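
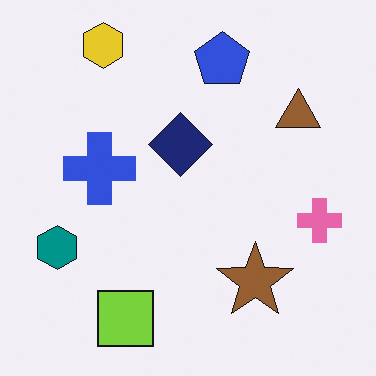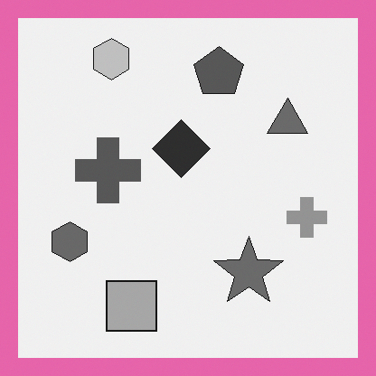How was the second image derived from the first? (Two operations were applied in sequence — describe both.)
Converted to grayscale, then framed with a pink border.

All color is removed — every shape is now a shade of grey. A solid pink frame runs around the edge of the second image, with the content slightly shrunk inside it.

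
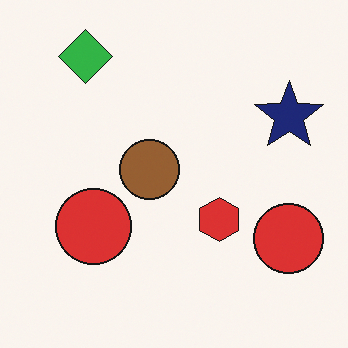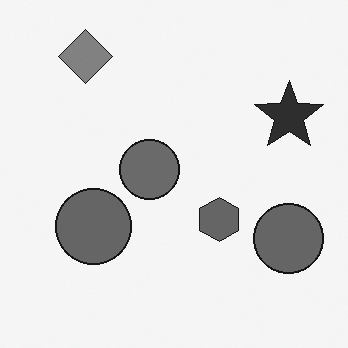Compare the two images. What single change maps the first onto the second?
The transformation is: converted to grayscale.

All color is removed — every shape is now a shade of grey.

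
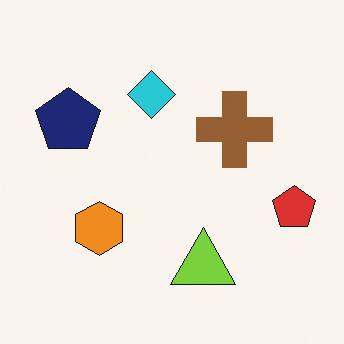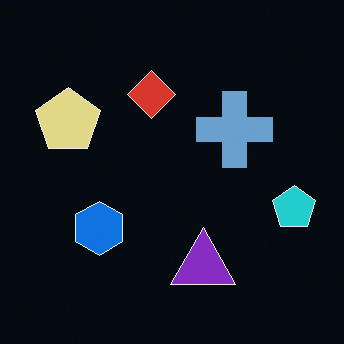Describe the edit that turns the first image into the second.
The image was color-inverted (negative).

The light background has become dark and every shape's color is its complement — a photographic negative.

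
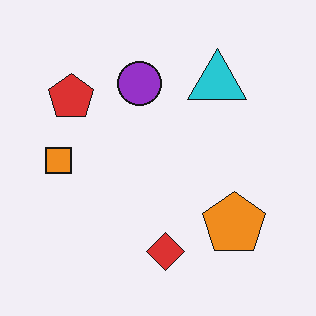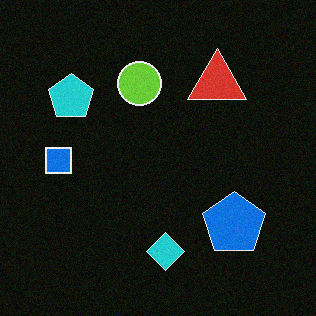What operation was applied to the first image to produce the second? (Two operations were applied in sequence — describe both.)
It was color-inverted (negative), then degraded with light additive noise.

The light background has become dark and every shape's color is its complement — a photographic negative. Random speckle covers the whole image, including the flat background.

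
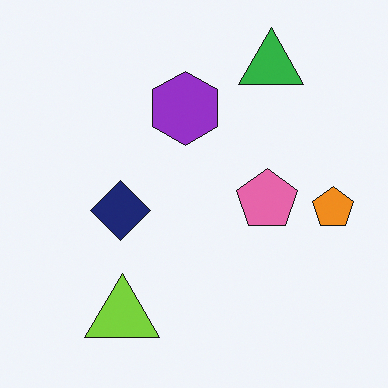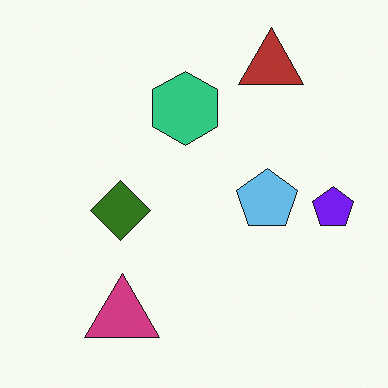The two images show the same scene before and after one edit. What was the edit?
The transformation is: hue-shifted by a large amount.

Every shape's color has rotated by the same amount around the hue wheel — a uniform hue shift.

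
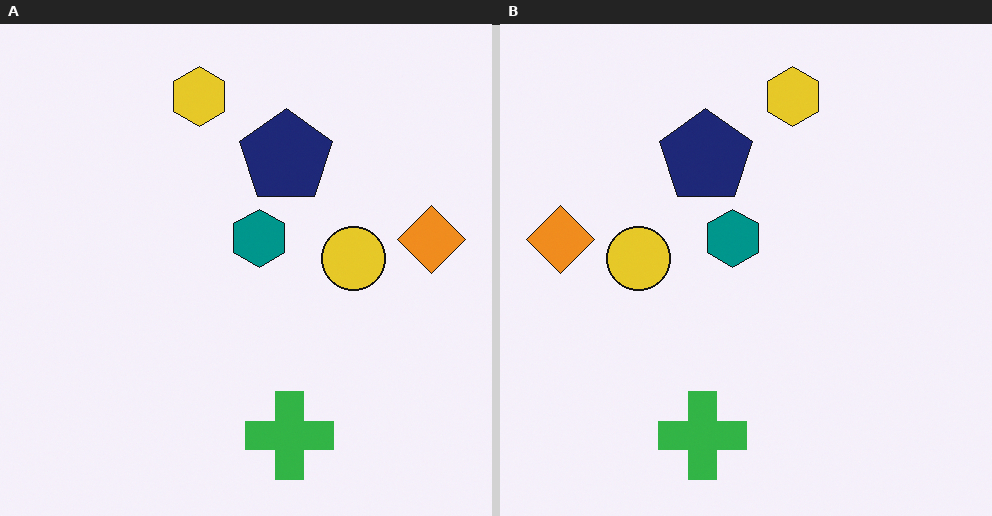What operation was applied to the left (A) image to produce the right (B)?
This is the original image flipped horizontally (left ↔ right).

The orange diamond is in the right of the left (A) image and the left of the right (B) — shapes on opposite sides of the vertical midline have swapped in a mirror flip.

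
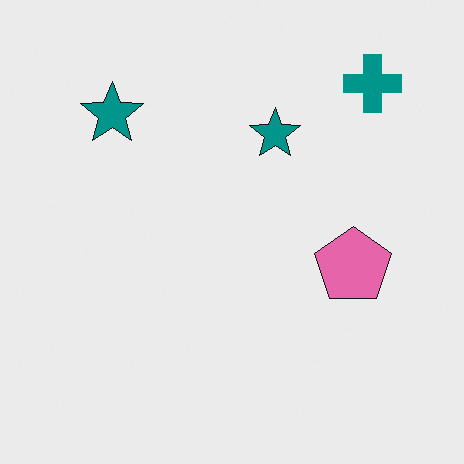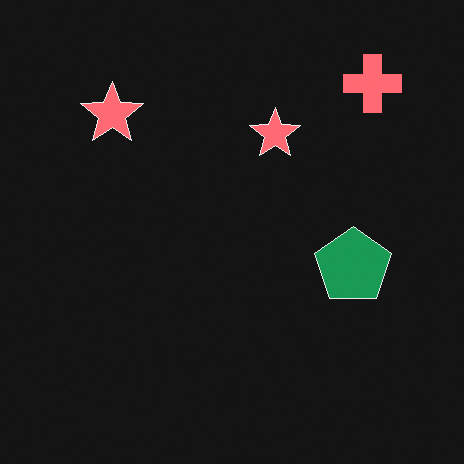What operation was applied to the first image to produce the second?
It was color-inverted (negative).

The light background has become dark and every shape's color is its complement — a photographic negative.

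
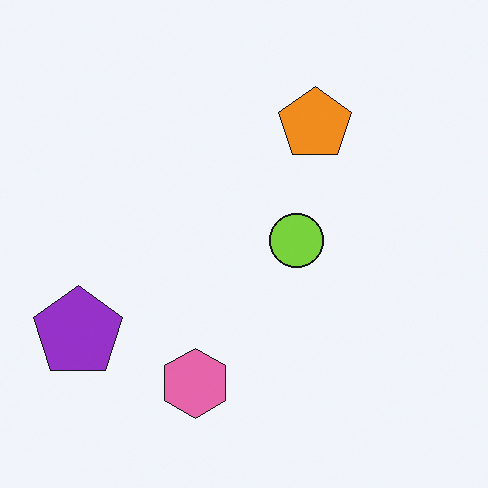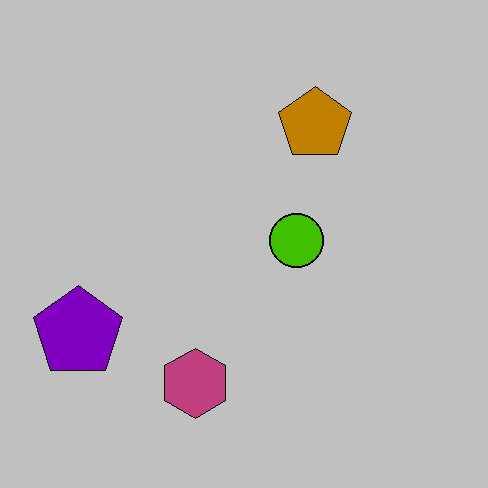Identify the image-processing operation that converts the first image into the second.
It was aggressively posterized.

Each flat color has snapped to a coarser quantized level — most visibly, the near-white background has dropped to a flat grey.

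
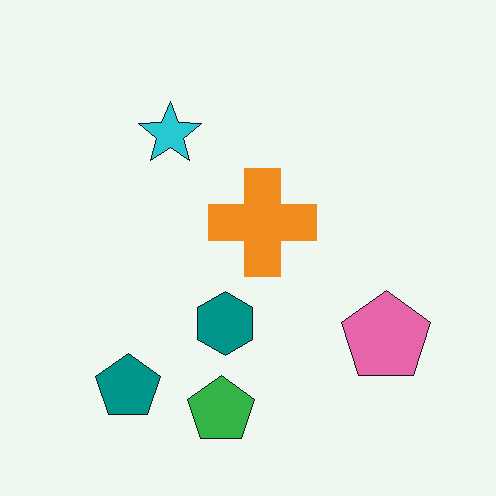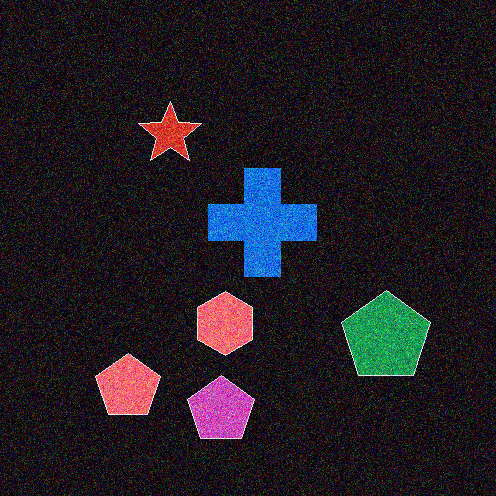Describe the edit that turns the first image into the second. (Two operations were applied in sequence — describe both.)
This is the original image degraded with a thick layer of grain, then color-inverted (negative).

Random speckle covers the whole image, including the flat background. The light background has become dark and every shape's color is its complement — a photographic negative.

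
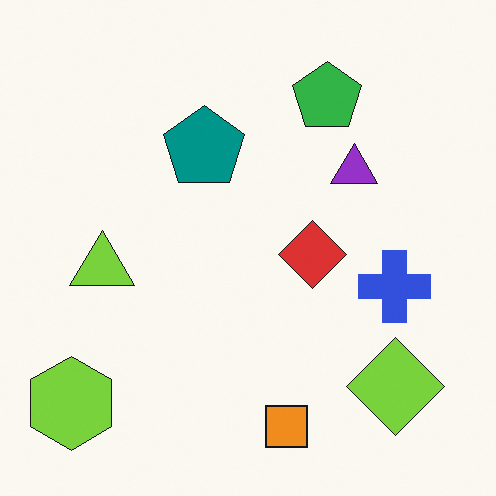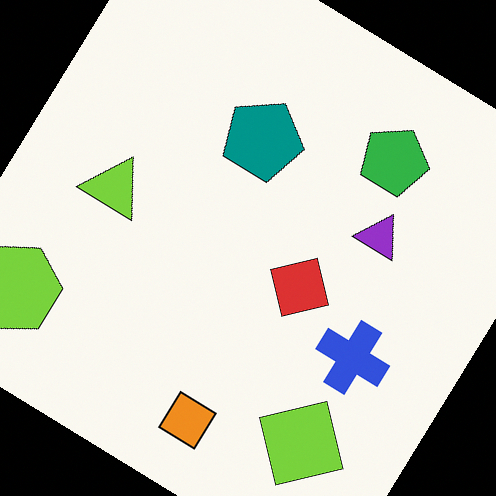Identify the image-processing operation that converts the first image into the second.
It was rotated clockwise by a large amount — several tens of degrees.

Every shape is tilted by the same angle and the image corners show triangular fill wedges — a whole-image rotation by a non-right angle.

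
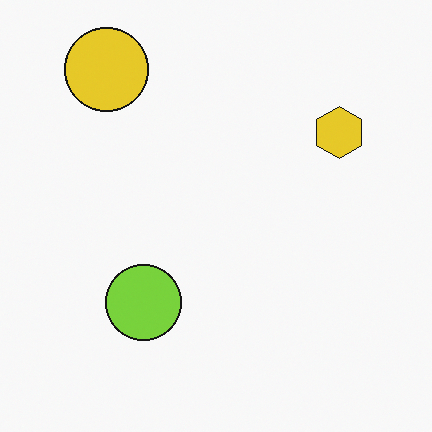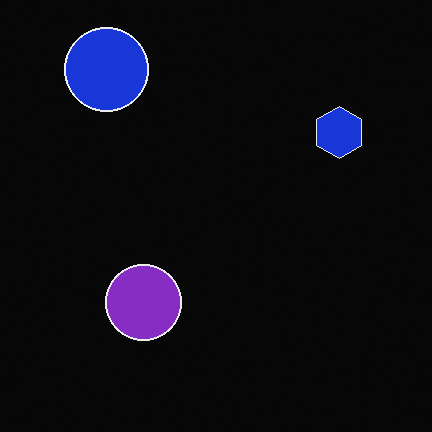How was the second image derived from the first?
The second image is the first color-inverted (negative).

The light background has become dark and every shape's color is its complement — a photographic negative.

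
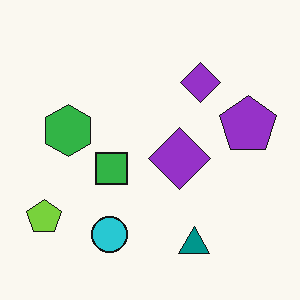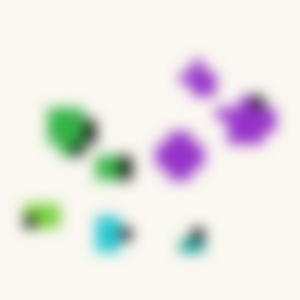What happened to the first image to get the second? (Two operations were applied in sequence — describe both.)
It was heavily pixelated into large blocks, then heavily blurred.

Shapes are reduced to large square blocks; fine edges and outlines are lost — a downscale-then-upscale (mosaic) effect. Shape edges and outlines are uniformly softened across the whole image.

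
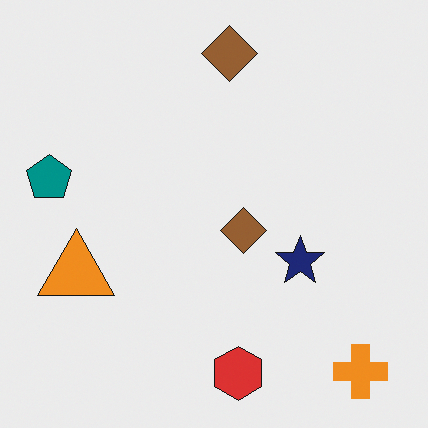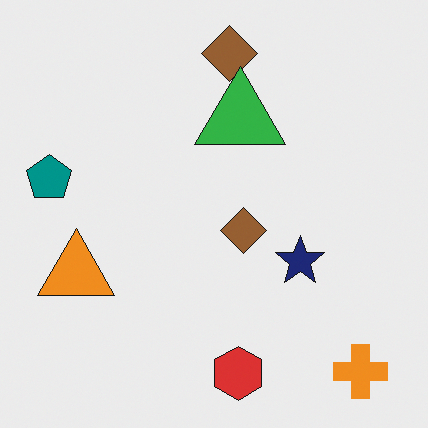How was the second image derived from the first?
The image was overlaid with an additional green triangle.

A green triangle appears in the second image that is absent from the first.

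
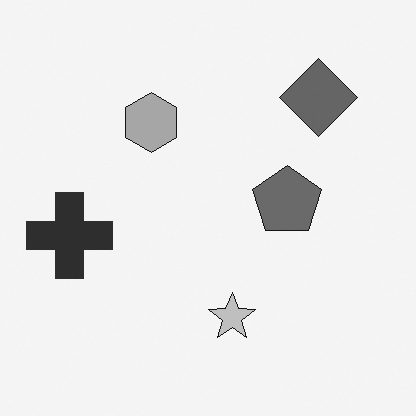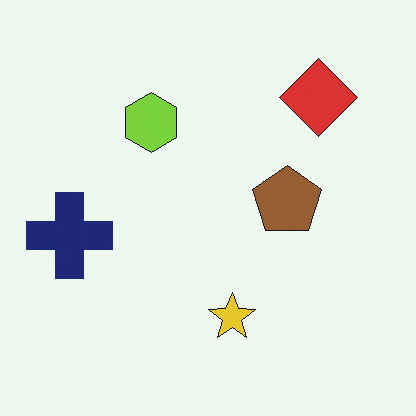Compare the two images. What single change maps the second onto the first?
Converted to grayscale.

All color is removed — every shape is now a shade of grey.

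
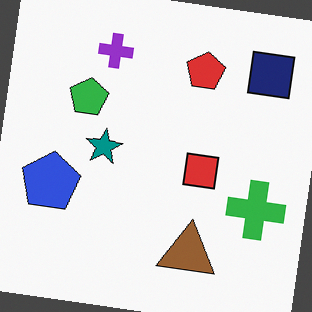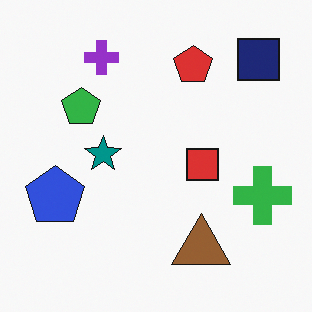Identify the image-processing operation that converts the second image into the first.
Rotated clockwise by a small amount.

Every shape is tilted by the same angle and the image corners show triangular fill wedges — a whole-image rotation by a non-right angle.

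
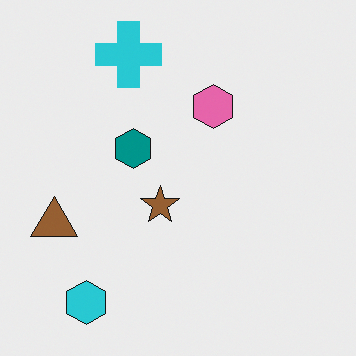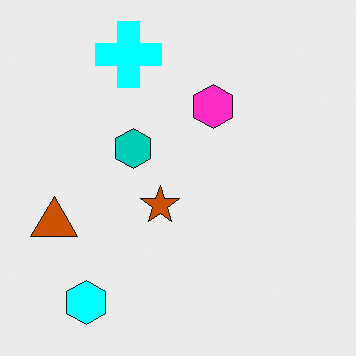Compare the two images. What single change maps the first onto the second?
The image was heavily oversaturated.

All colors are more vivid — a global saturation change.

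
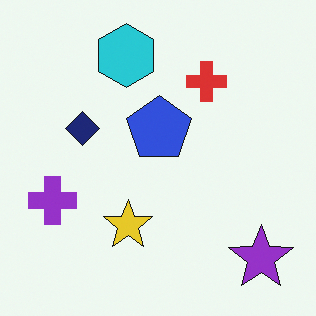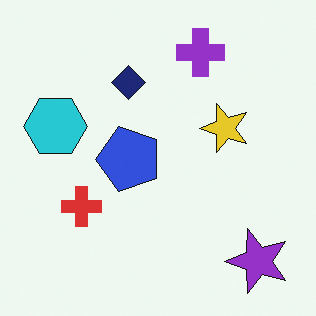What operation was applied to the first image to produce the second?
This is the original image transposed (reflected across the top-left ↔ bottom-right diagonal).

Shapes have swapped their row and column positions — what was in the top-right is now in the bottom-left — a diagonal reflection.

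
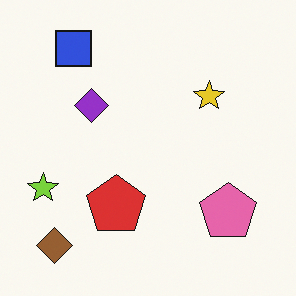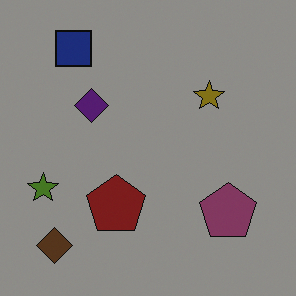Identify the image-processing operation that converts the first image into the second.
The transformation is: substantially darkened.

Every pixel — background and shapes alike — is uniformly darkened.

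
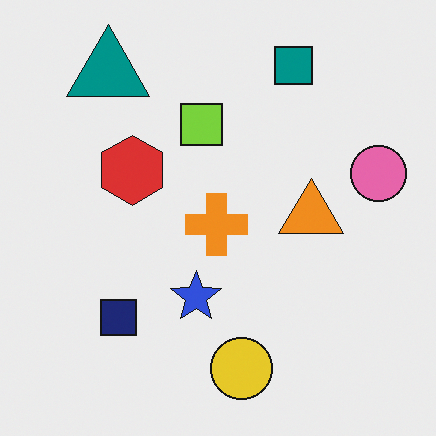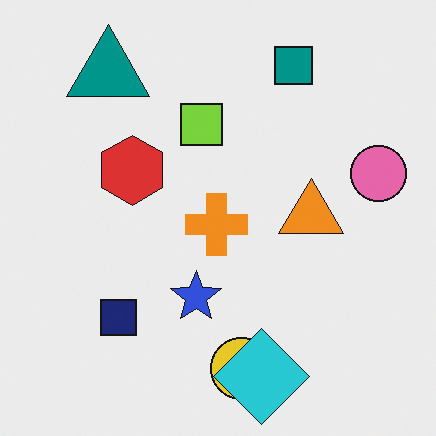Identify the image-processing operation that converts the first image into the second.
It was overlaid with an additional cyan diamond.

A cyan diamond appears in the second image that is absent from the first.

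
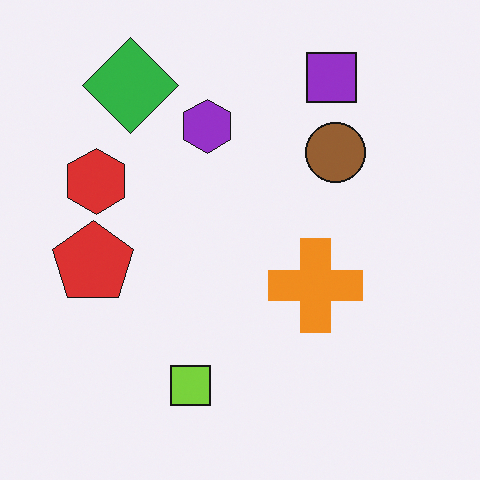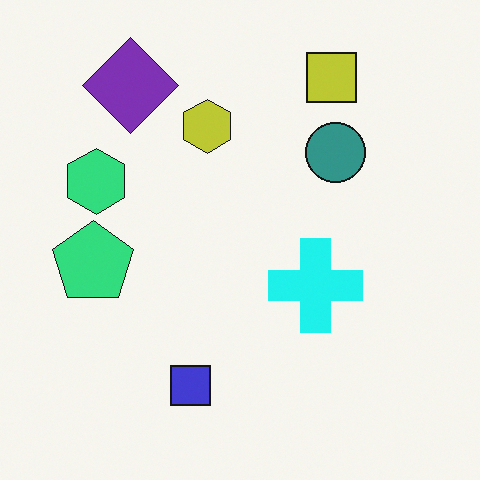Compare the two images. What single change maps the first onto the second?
The image was hue-shifted by a moderate amount.

Every shape's color has rotated by the same amount around the hue wheel — a uniform hue shift.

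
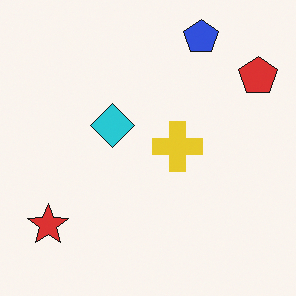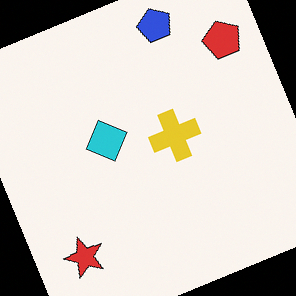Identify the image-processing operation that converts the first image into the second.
The image was rotated counter-clockwise by a moderate amount.

Every shape is tilted by the same angle and the image corners show triangular fill wedges — a whole-image rotation by a non-right angle.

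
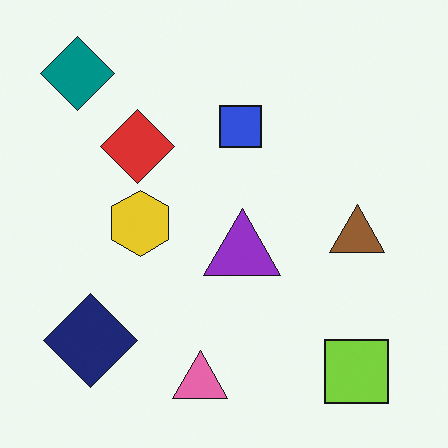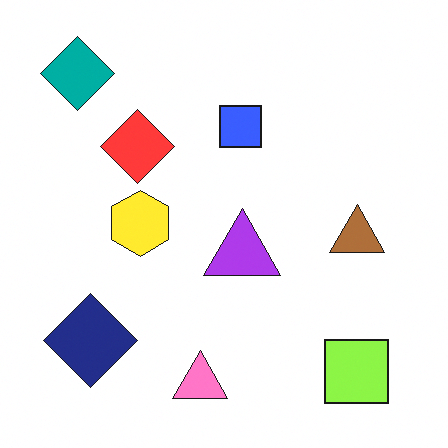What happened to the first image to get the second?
The transformation is: brightened a little.

Every pixel — background and shapes alike — is uniformly brightened.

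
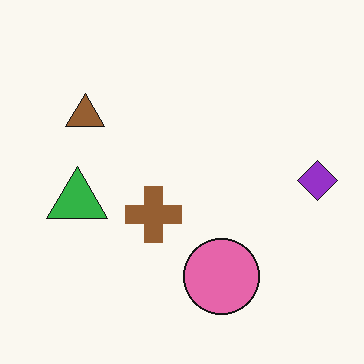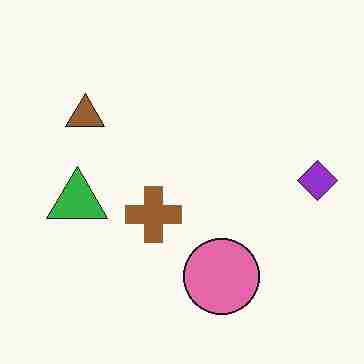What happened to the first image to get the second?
This is the original image heavily JPEG-compressed with obvious blocking artifacts.

Blocky 8×8 compression artifacts appear around shape edges and the flat background shows ringing — characteristic JPEG degradation.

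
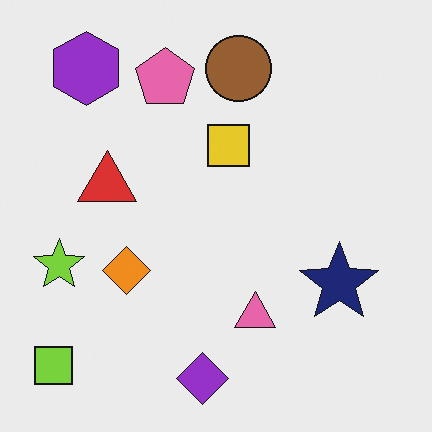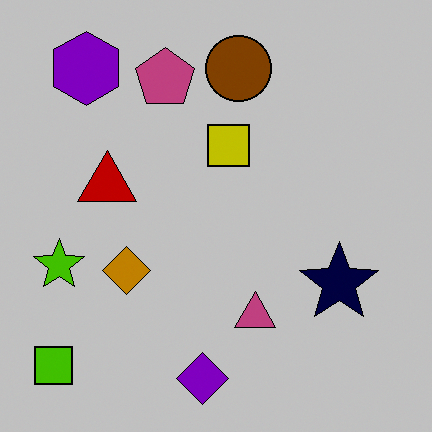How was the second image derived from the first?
The image was aggressively posterized.

Each flat color has snapped to a coarser quantized level — most visibly, the near-white background has dropped to a flat grey.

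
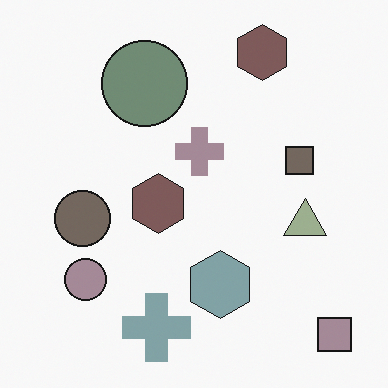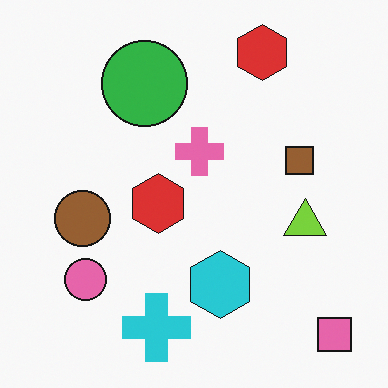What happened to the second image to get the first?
Made much more muted (saturation change).

All colors are more muted and greyish — a global saturation change.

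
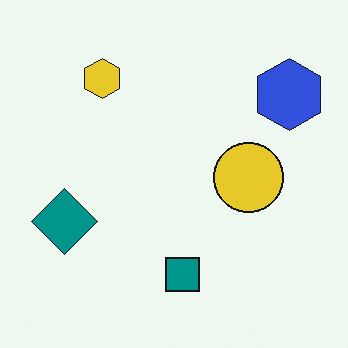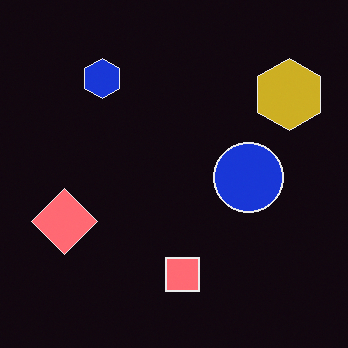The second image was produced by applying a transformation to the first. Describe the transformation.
The second image is the first color-inverted (negative).

The light background has become dark and every shape's color is its complement — a photographic negative.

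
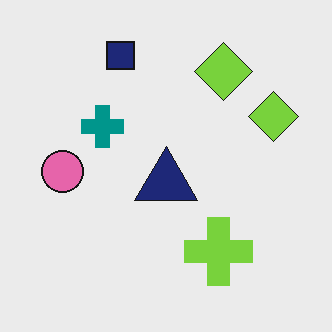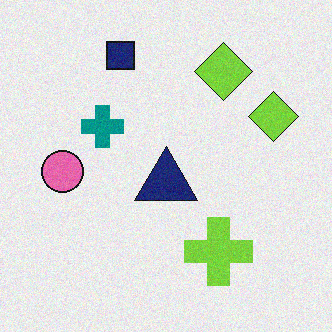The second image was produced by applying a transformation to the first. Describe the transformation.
This is the original image degraded with subtle gaussian noise.

Random speckle covers the whole image, including the flat background.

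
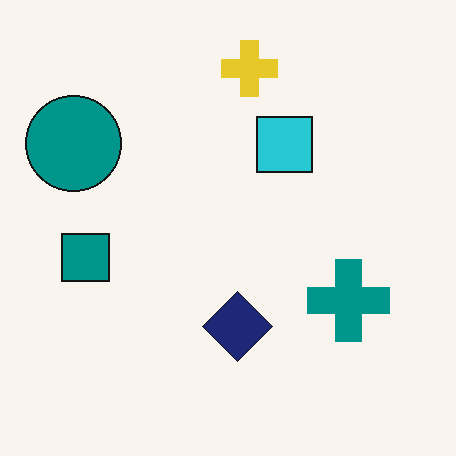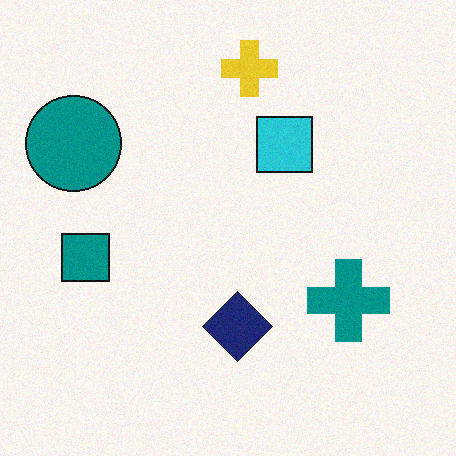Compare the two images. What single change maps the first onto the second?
The transformation is: degraded with a light layer of grain.

Random speckle covers the whole image, including the flat background.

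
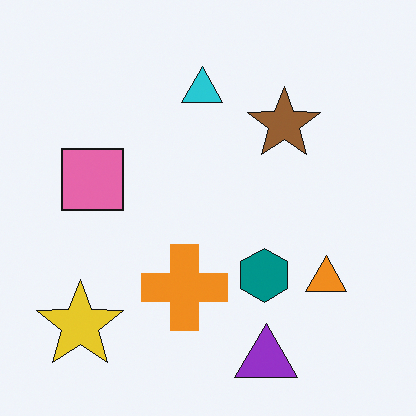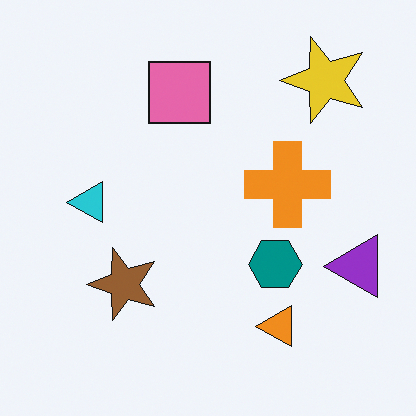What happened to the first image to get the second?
The second image is the first transposed (reflected across the top-left ↔ bottom-right diagonal).

Shapes have swapped their row and column positions — what was in the top-right is now in the bottom-left — a diagonal reflection.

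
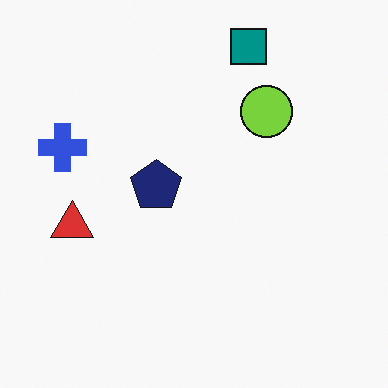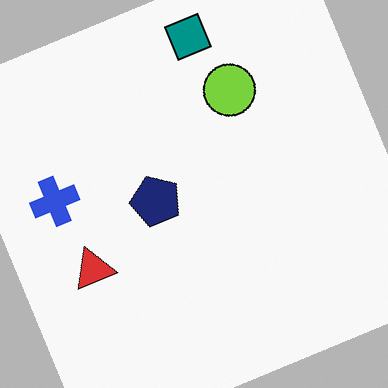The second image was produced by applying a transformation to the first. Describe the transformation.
Rotated counter-clockwise by a moderate amount.

Every shape is tilted by the same angle and the image corners show triangular fill wedges — a whole-image rotation by a non-right angle.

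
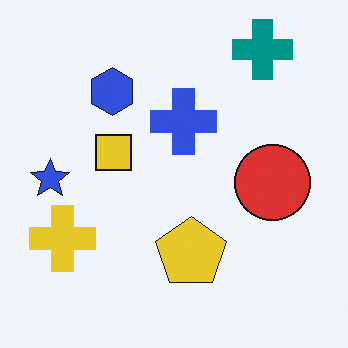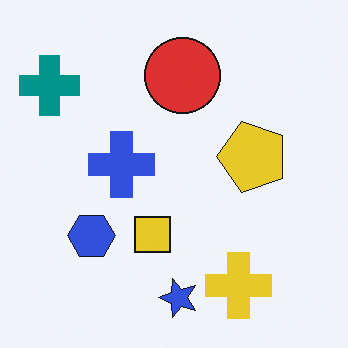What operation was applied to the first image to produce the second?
It was rotated 90° counter-clockwise.

The teal cross sits in the top-right of the first image and the top-left of the second — consistent with a whole-image 90° counter-clockwise rotation.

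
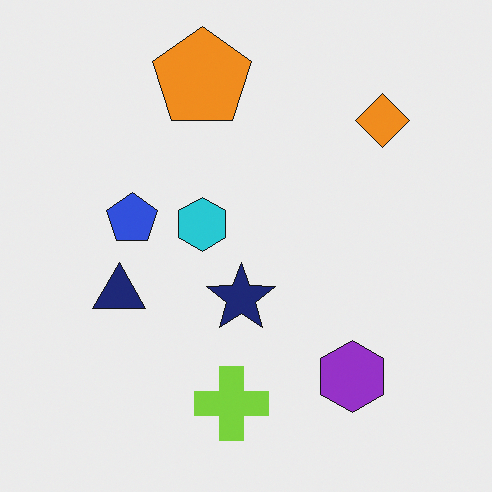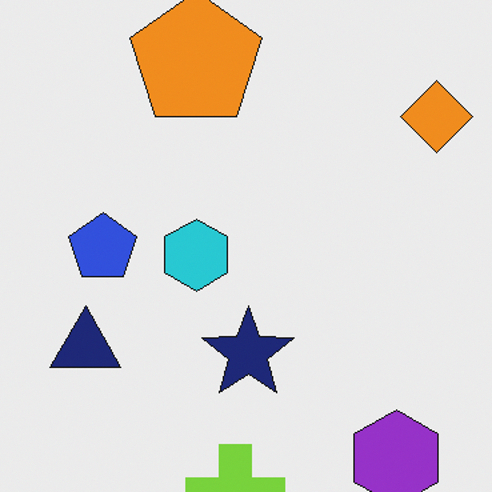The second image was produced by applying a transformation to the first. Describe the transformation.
This is the original image cropped slightly and scaled back up.

The visible shapes are larger and the field of view is narrower; shapes near the original edges may be partly or wholly outside the frame — a crop-and-rescale.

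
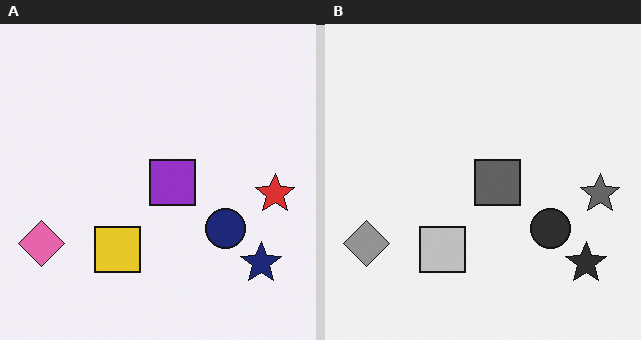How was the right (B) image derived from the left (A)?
The transformation is: converted to grayscale.

All color is removed — every shape is now a shade of grey.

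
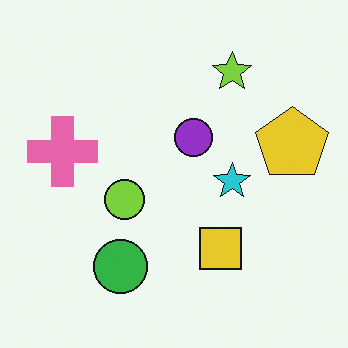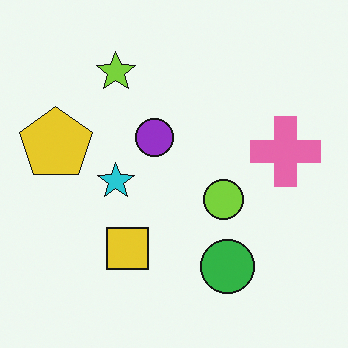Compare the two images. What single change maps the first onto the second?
The transformation is: flipped horizontally (left ↔ right).

The yellow pentagon is in the right of the first image and the left of the second — shapes on opposite sides of the vertical midline have swapped in a mirror flip.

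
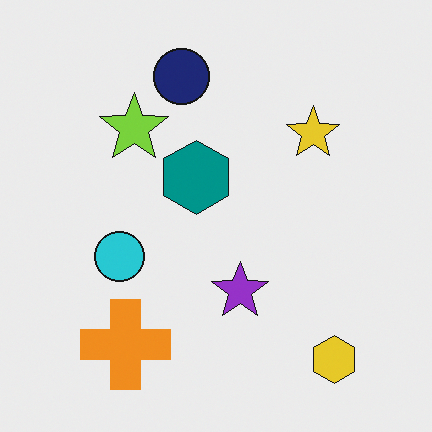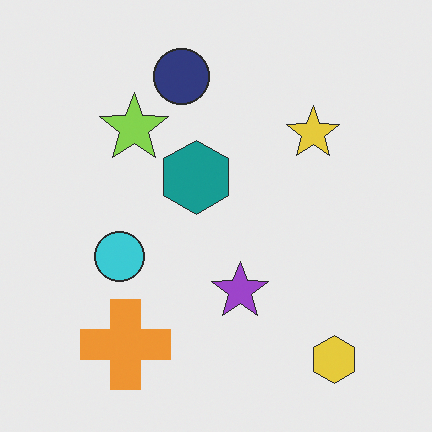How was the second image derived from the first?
Given slightly reduced contrast.

Tones are pushed toward mid-grey across the whole image — a global contrast change.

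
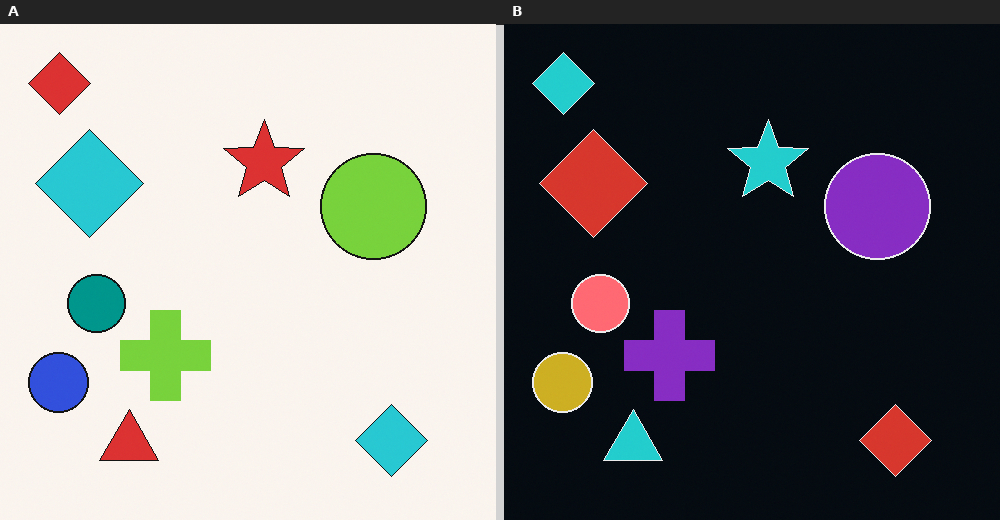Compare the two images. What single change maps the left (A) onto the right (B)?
The image was color-inverted (negative).

The light background has become dark and every shape's color is its complement — a photographic negative.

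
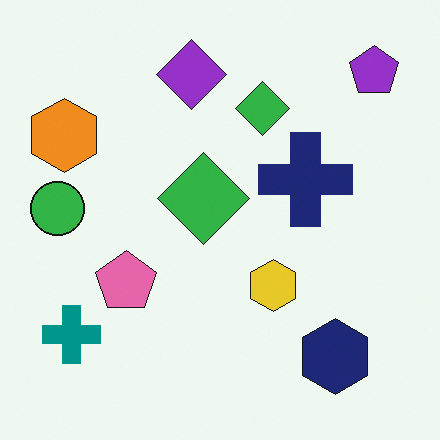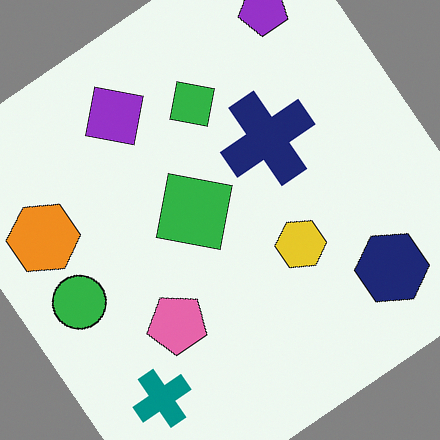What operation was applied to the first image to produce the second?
Rotated counter-clockwise by a large amount — several tens of degrees.

Every shape is tilted by the same angle and the image corners show triangular fill wedges — a whole-image rotation by a non-right angle.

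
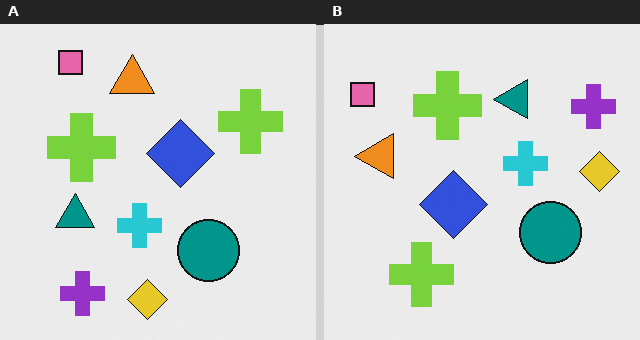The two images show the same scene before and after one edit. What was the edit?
The right (B) image is the left (A) transposed (reflected across the top-left ↔ bottom-right diagonal).

Shapes have swapped their row and column positions — what was in the top-right is now in the bottom-left — a diagonal reflection.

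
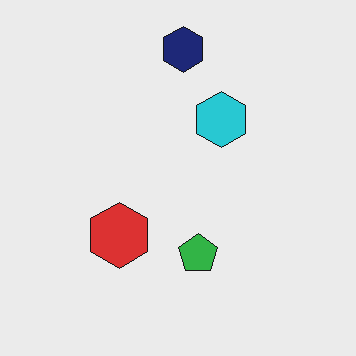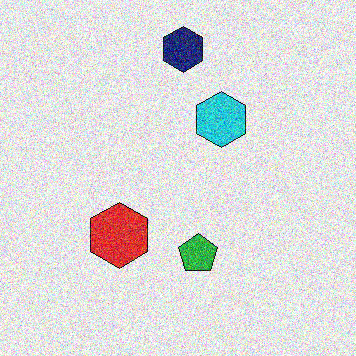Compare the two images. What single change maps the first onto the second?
It was degraded with heavy additive noise.

Random speckle covers the whole image, including the flat background.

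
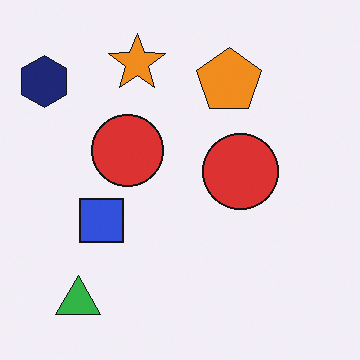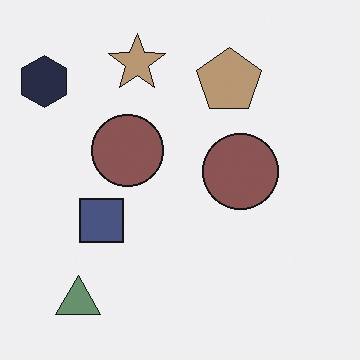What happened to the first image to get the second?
This is the original image heavily desaturated.

All colors are more muted and greyish — a global saturation change.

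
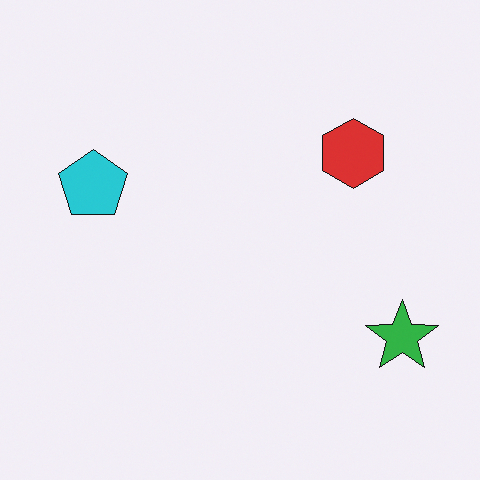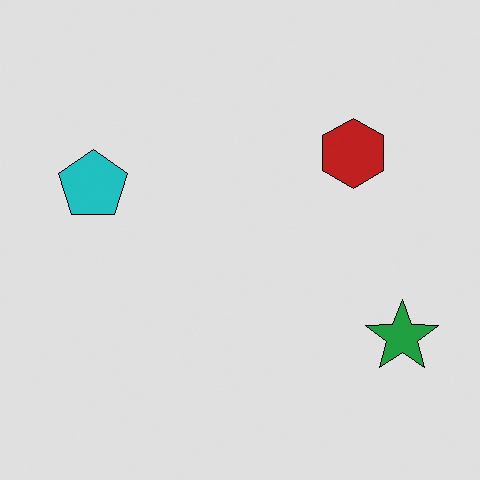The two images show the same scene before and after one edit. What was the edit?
The transformation is: moderately posterized.

Each flat color has snapped to a coarser quantized level — most visibly, the near-white background has dropped to a flat grey.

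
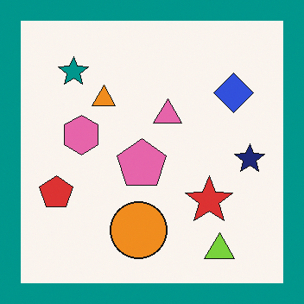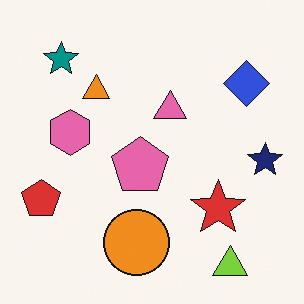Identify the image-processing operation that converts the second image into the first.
The transformation is: framed with a teal border.

A solid teal frame runs around the edge of the first image, with the content slightly shrunk inside it.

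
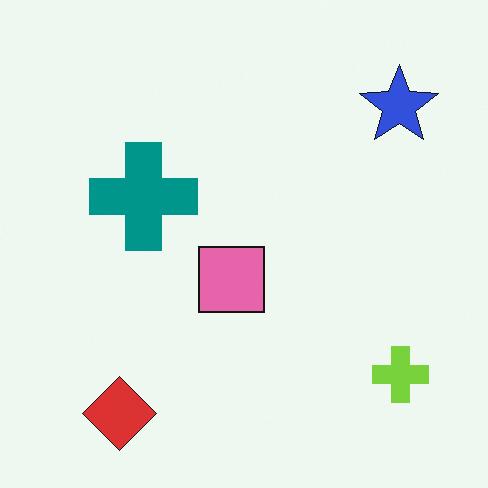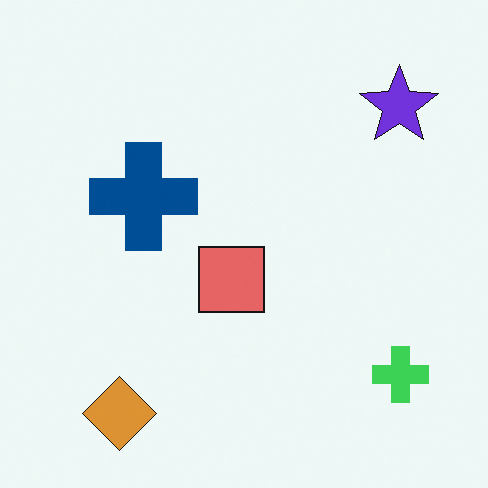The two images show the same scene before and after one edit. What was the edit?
The image was hue-shifted slightly.

Every shape's color has rotated by the same amount around the hue wheel — a uniform hue shift.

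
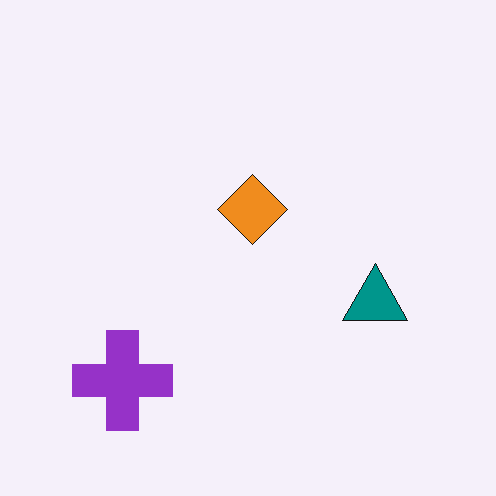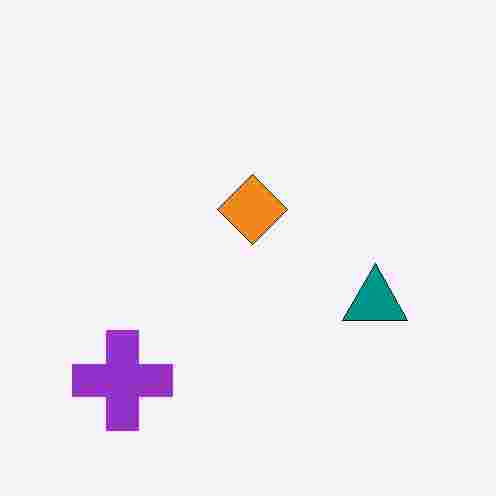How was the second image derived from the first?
The second image is the first heavily JPEG-compressed with obvious blocking artifacts.

Blocky 8×8 compression artifacts appear around shape edges and the flat background shows ringing — characteristic JPEG degradation.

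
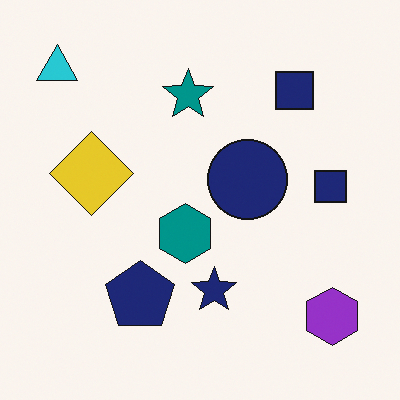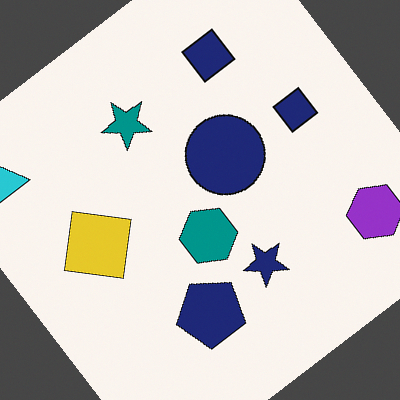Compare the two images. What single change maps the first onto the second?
This is the original image rotated counter-clockwise by a large amount — several tens of degrees.

Every shape is tilted by the same angle and the image corners show triangular fill wedges — a whole-image rotation by a non-right angle.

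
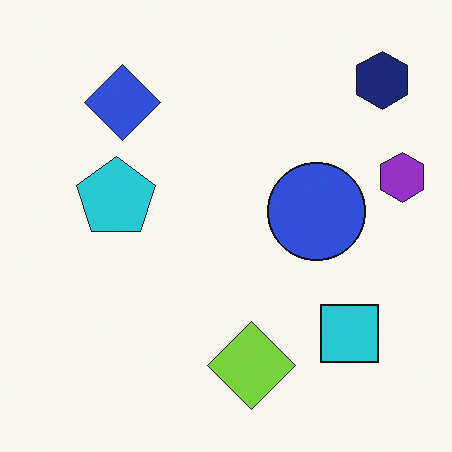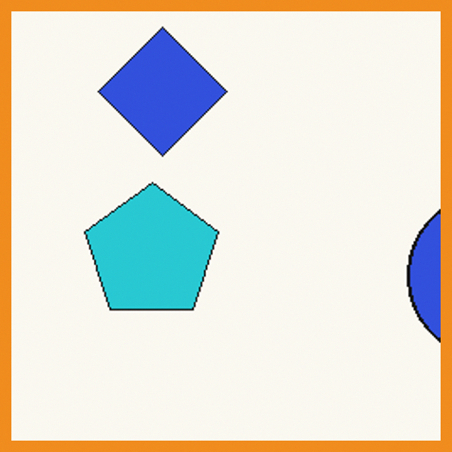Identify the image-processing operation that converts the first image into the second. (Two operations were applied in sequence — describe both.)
It was cropped tightly and scaled back up, then framed with a orange border.

The visible shapes are larger and the field of view is narrower; shapes near the original edges may be partly or wholly outside the frame — a crop-and-rescale. A solid orange frame runs around the edge of the second image, with the content slightly shrunk inside it.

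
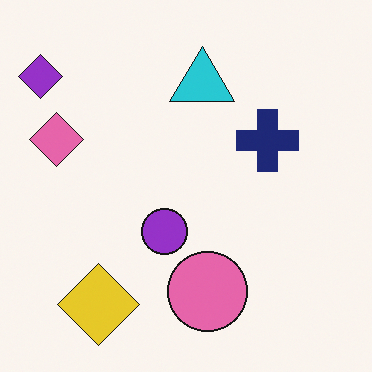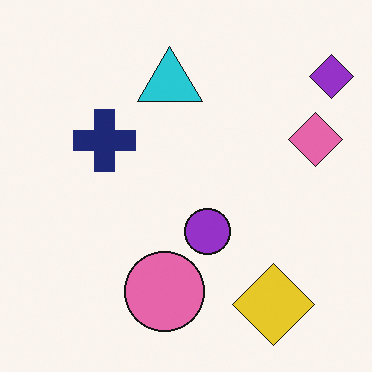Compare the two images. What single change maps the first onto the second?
The second image is the first flipped horizontally (left ↔ right).

The purple diamond is in the top-left of the first image and the top-right of the second — shapes on opposite sides of the vertical midline have swapped in a mirror flip.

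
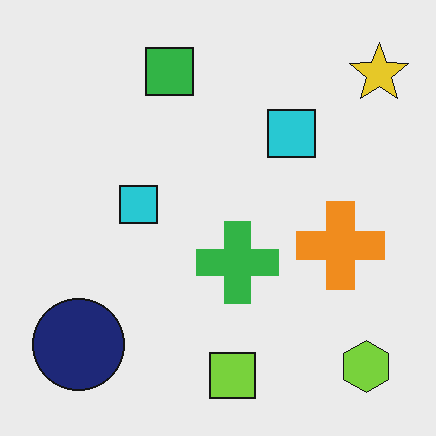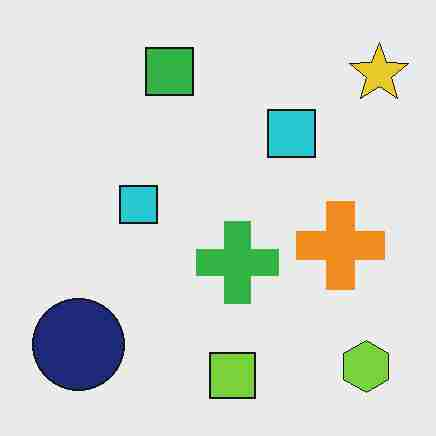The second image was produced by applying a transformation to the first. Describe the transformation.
The image was heavily JPEG-compressed with obvious blocking artifacts.

Blocky 8×8 compression artifacts appear around shape edges and the flat background shows ringing — characteristic JPEG degradation.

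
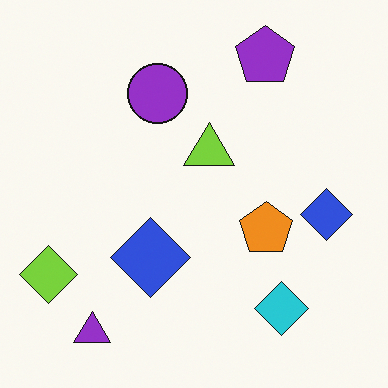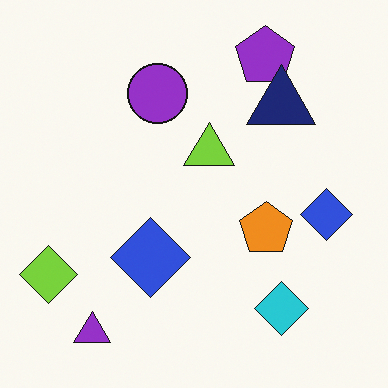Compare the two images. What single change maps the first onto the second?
This is the original image overlaid with an additional navy triangle.

A navy triangle appears in the second image that is absent from the first.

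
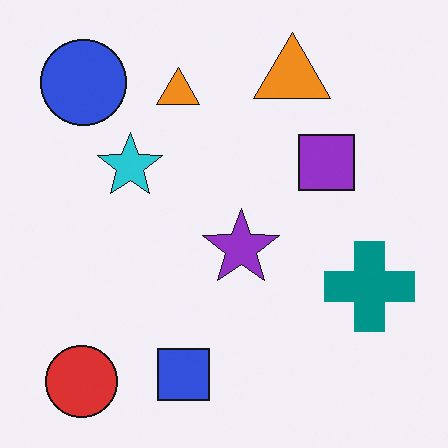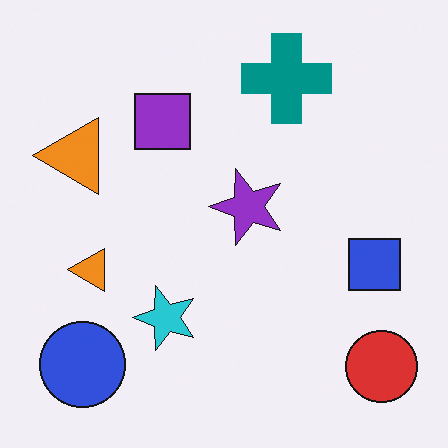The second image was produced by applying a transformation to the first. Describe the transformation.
The transformation is: rotated 90° counter-clockwise.

The red circle sits in the bottom-left of the first image and the bottom-right of the second — consistent with a whole-image 90° counter-clockwise rotation.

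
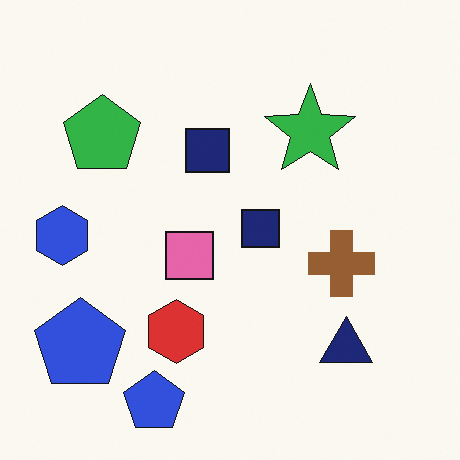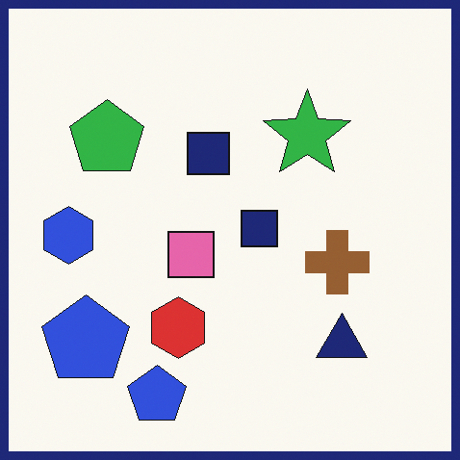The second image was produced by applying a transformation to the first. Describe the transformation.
Framed with a navy border.

A solid navy frame runs around the edge of the second image, with the content slightly shrunk inside it.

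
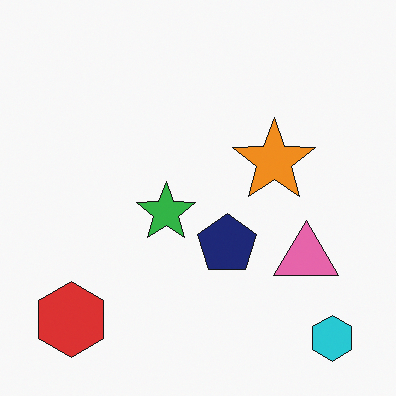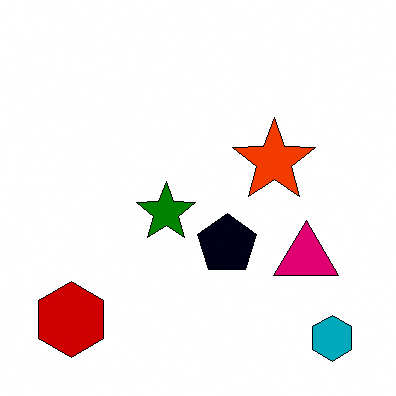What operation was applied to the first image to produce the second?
The image was boosted in contrast.

Tones are pushed away from mid-grey across the whole image — a global contrast change.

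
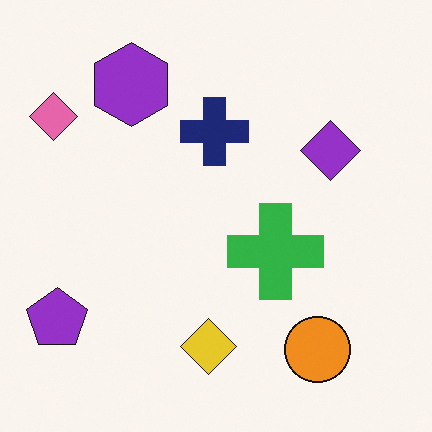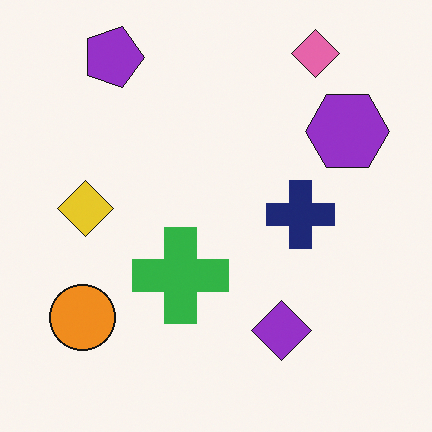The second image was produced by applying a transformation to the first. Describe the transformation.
The transformation is: rotated 90° clockwise.

The pink diamond sits in the top-left of the first image and the top-right of the second — consistent with a whole-image 90° clockwise rotation.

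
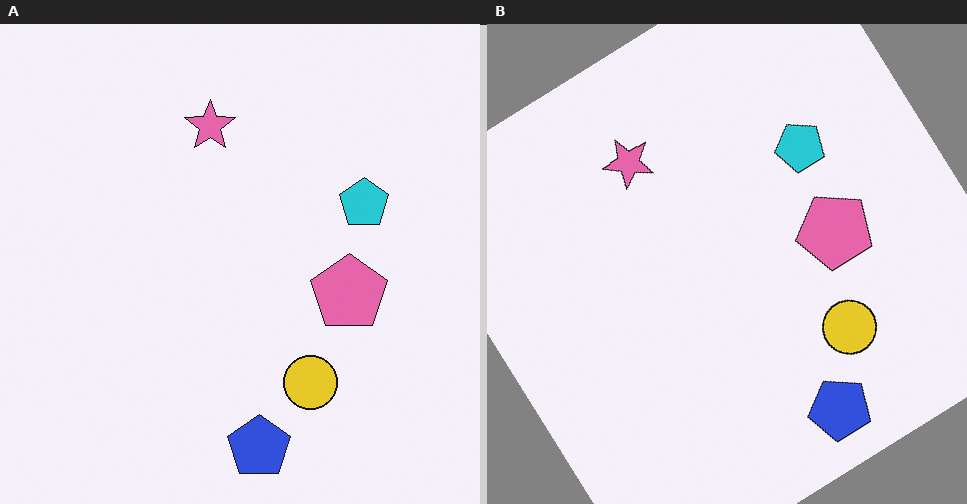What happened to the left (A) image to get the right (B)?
Rotated counter-clockwise by a large amount — several tens of degrees.

Every shape is tilted by the same angle and the image corners show triangular fill wedges — a whole-image rotation by a non-right angle.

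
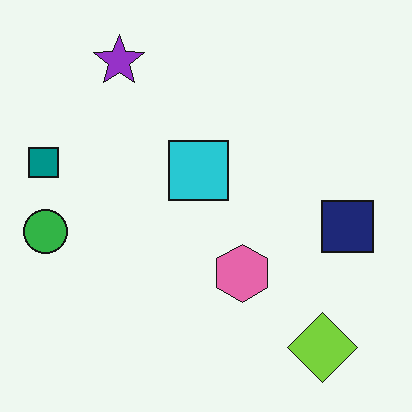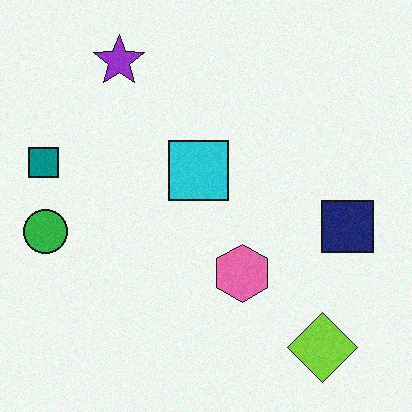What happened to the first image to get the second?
The image was degraded with subtle gaussian noise.

Random speckle covers the whole image, including the flat background.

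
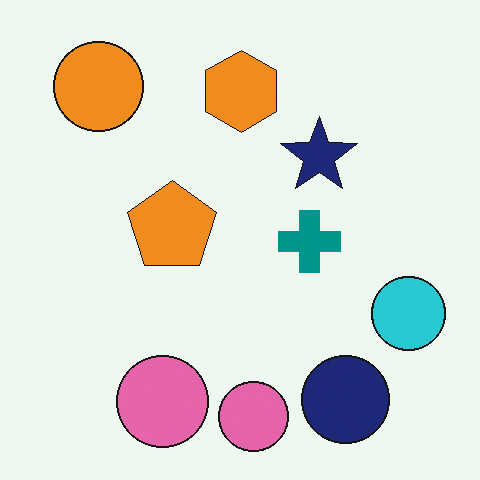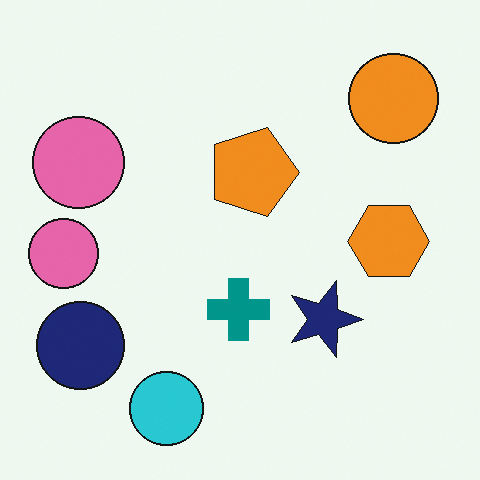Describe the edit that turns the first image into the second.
This is the original image rotated 90° clockwise.

The orange circle sits in the top-left of the first image and the top-right of the second — consistent with a whole-image 90° clockwise rotation.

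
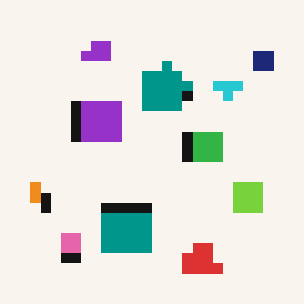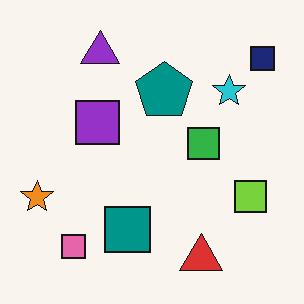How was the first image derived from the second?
It was coarsely pixelated.

Shapes are reduced to large square blocks; fine edges and outlines are lost — a downscale-then-upscale (mosaic) effect.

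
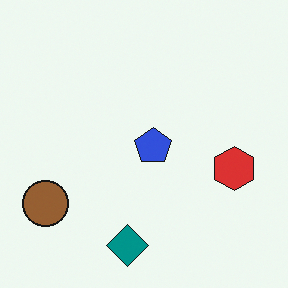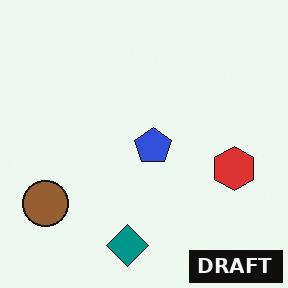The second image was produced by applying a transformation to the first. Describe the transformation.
This is the original image watermarked with the text "DRAFT" in the lower-right corner.

A dark label reading "DRAFT" appears in the lower-right corner.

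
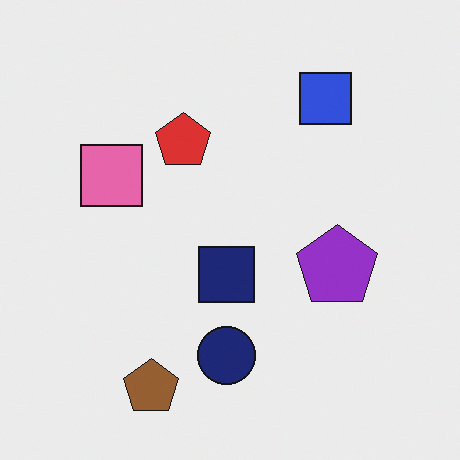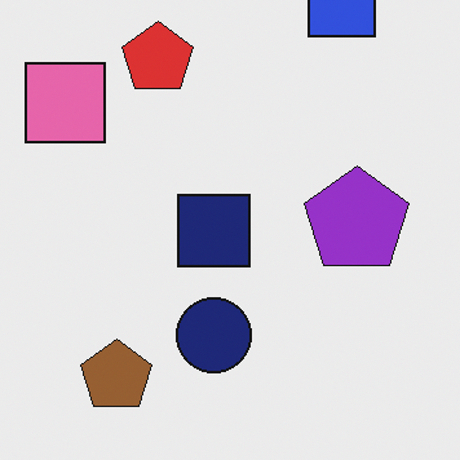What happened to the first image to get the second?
The transformation is: cropped slightly and scaled back up.

The visible shapes are larger and the field of view is narrower; shapes near the original edges may be partly or wholly outside the frame — a crop-and-rescale.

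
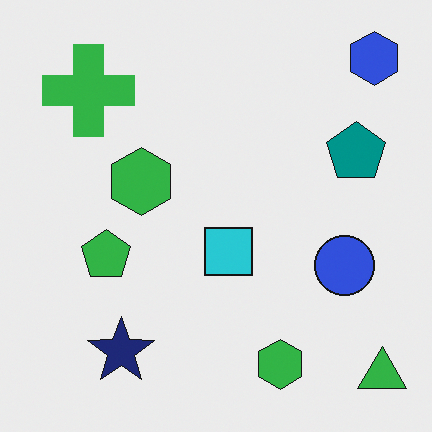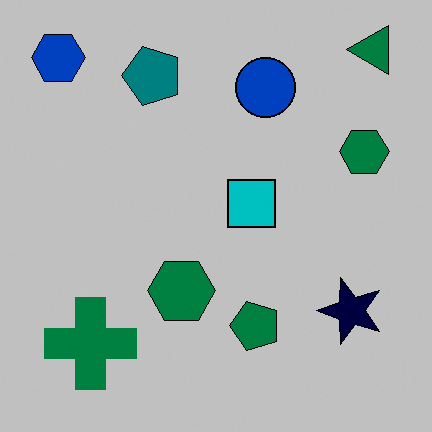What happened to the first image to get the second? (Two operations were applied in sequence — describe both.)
Rotated 90° counter-clockwise, then heavily posterized to just a handful of flat colors.

The green triangle sits in the bottom-right of the first image and the top-right of the second — consistent with a whole-image 90° counter-clockwise rotation. Each flat color has snapped to a coarser quantized level — most visibly, the near-white background has dropped to a flat grey.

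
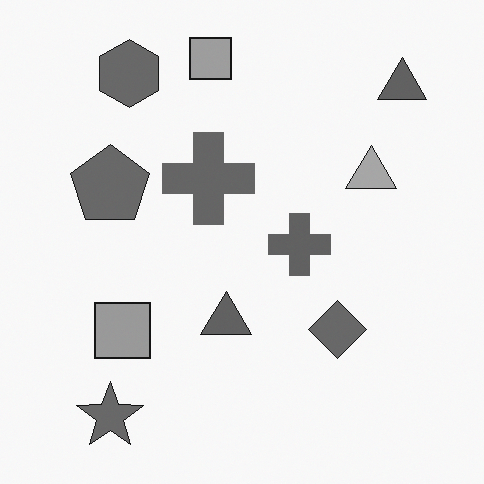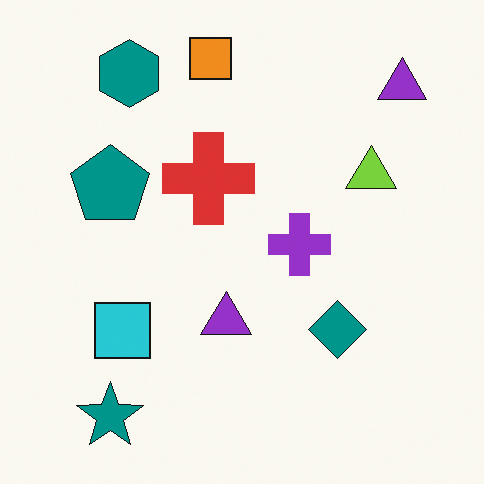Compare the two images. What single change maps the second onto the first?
Converted to grayscale.

All color is removed — every shape is now a shade of grey.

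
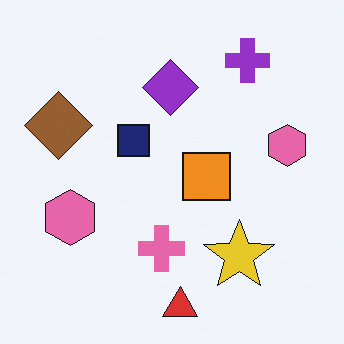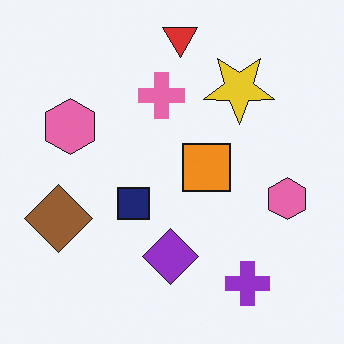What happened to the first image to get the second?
It was flipped vertically (top ↔ bottom).

The red triangle is in the bottom of the first image and the top of the second — shapes on opposite sides of the horizontal midline have swapped in a mirror flip.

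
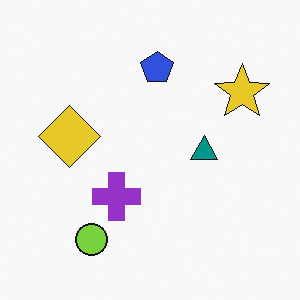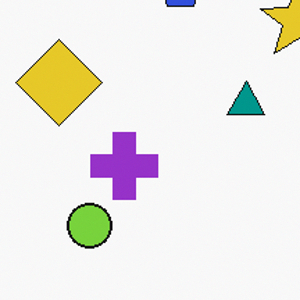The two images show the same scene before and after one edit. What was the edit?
This is the original image cropped to a modestly smaller region and rescaled.

The visible shapes are larger and the field of view is narrower; shapes near the original edges may be partly or wholly outside the frame — a crop-and-rescale.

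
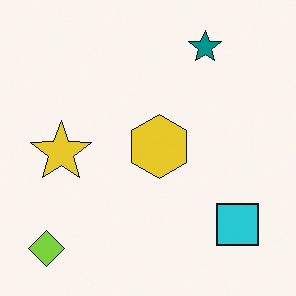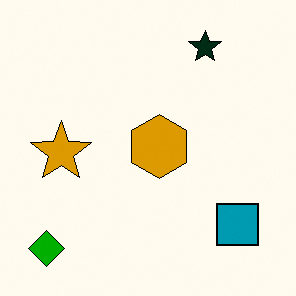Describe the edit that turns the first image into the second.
The image was given much higher contrast.

Tones are pushed away from mid-grey across the whole image — a global contrast change.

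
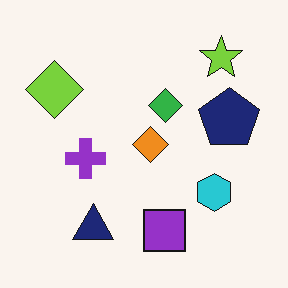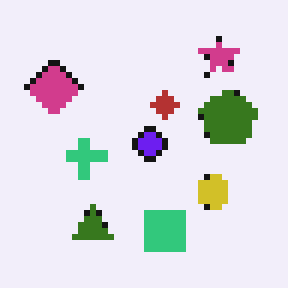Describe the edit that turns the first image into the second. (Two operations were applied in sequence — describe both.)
The second image is the first moderately pixelated, then hue-shifted by a large amount.

Shapes are reduced to large square blocks; fine edges and outlines are lost — a downscale-then-upscale (mosaic) effect. Every shape's color has rotated by the same amount around the hue wheel — a uniform hue shift.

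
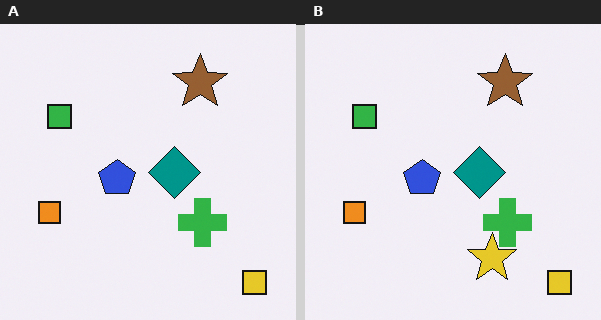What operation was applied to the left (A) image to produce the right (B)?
The image was overlaid with an additional yellow star.

A yellow star appears in the right (B) image that is absent from the left (A).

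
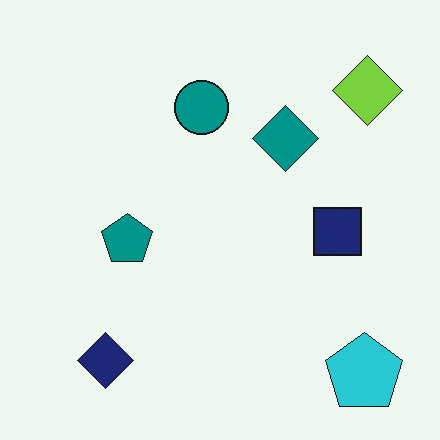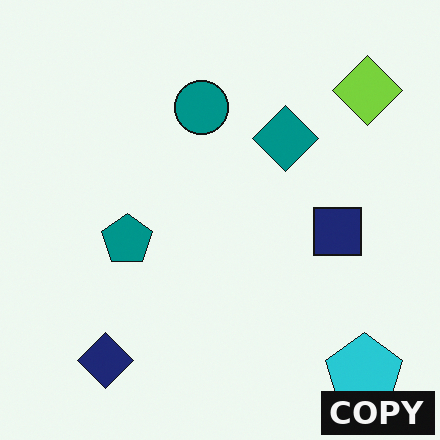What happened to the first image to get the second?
This is the original image watermarked with the text "COPY" in the lower-right corner.

A dark label reading "COPY" appears in the lower-right corner.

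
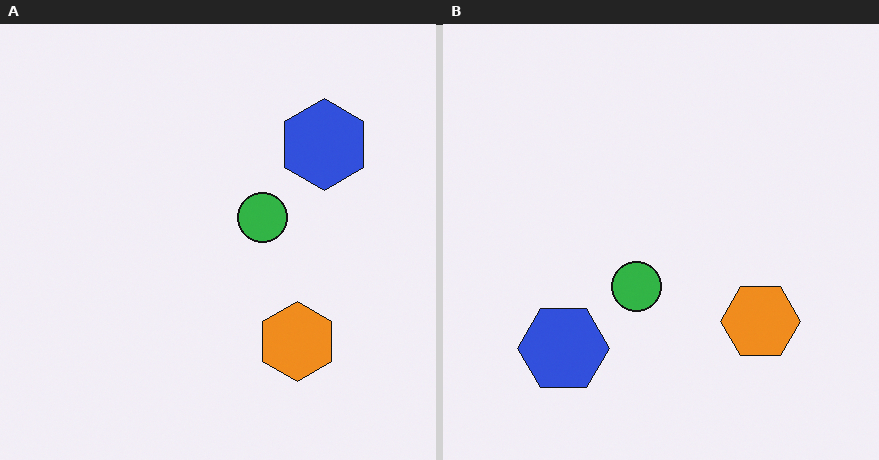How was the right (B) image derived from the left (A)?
It was transposed (reflected across the top-left ↔ bottom-right diagonal).

Shapes have swapped their row and column positions — what was in the top-right is now in the bottom-left — a diagonal reflection.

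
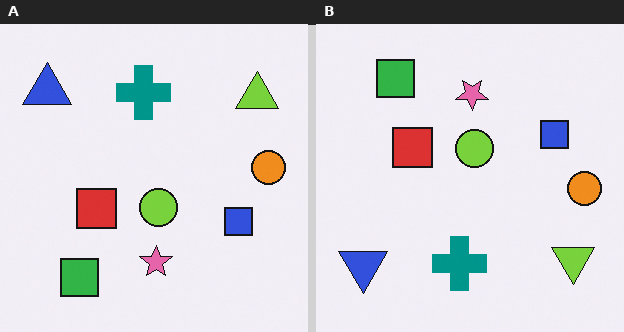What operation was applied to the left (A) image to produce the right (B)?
It was flipped vertically (top ↔ bottom).

The green square is in the bottom-left of the left (A) image and the top-left of the right (B) — shapes on opposite sides of the horizontal midline have swapped in a mirror flip.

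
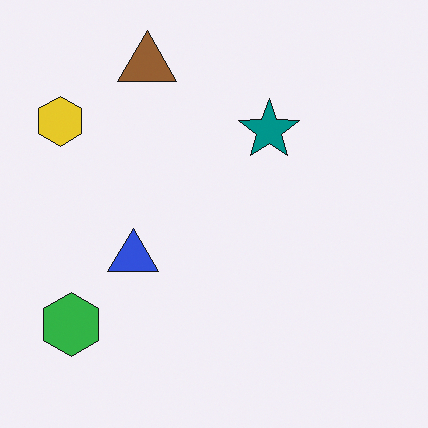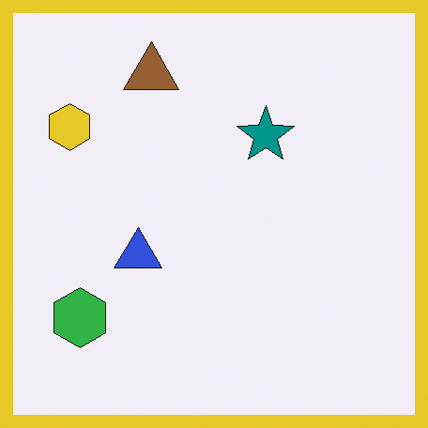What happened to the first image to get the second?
This is the original image framed with a yellow border.

A solid yellow frame runs around the edge of the second image, with the content slightly shrunk inside it.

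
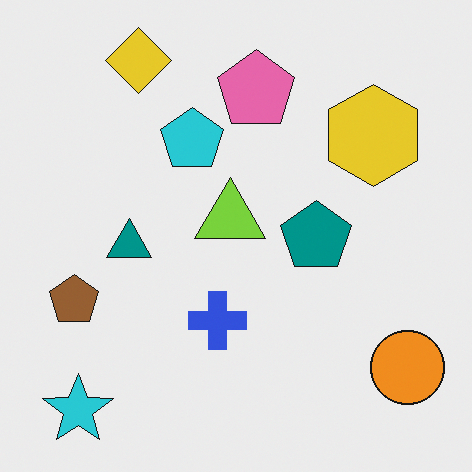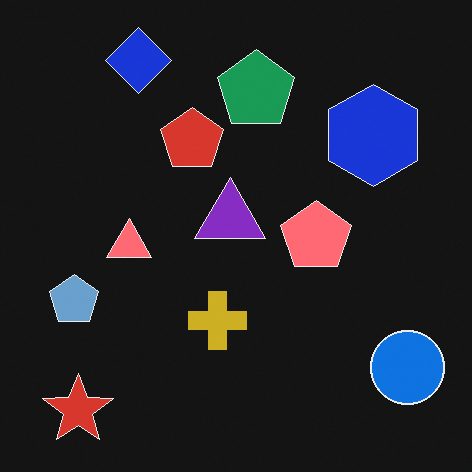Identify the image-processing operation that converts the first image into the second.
This is the original image color-inverted (negative).

The light background has become dark and every shape's color is its complement — a photographic negative.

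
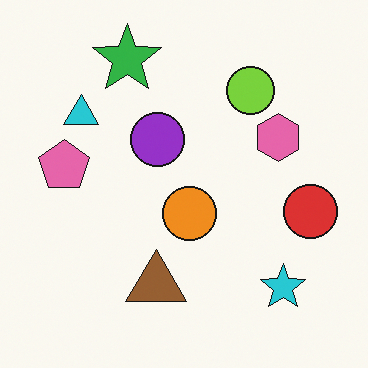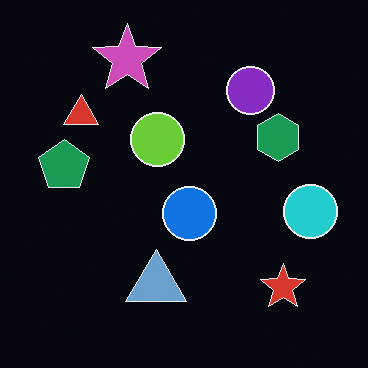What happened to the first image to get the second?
Color-inverted (negative).

The light background has become dark and every shape's color is its complement — a photographic negative.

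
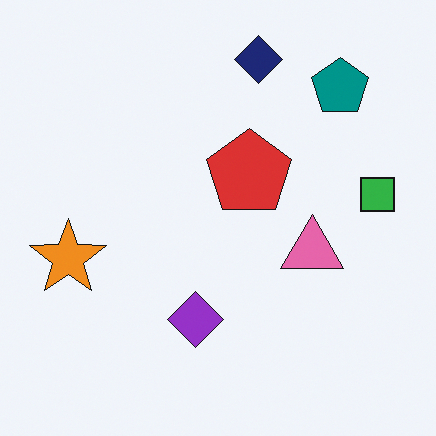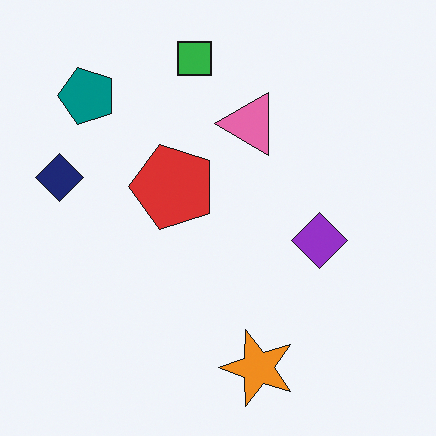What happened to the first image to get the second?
Rotated 90° counter-clockwise.

The teal pentagon sits in the top-right of the first image and the top-left of the second — consistent with a whole-image 90° counter-clockwise rotation.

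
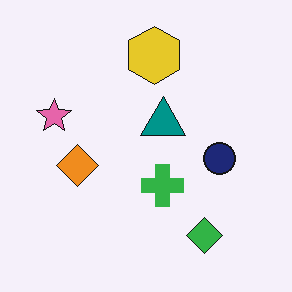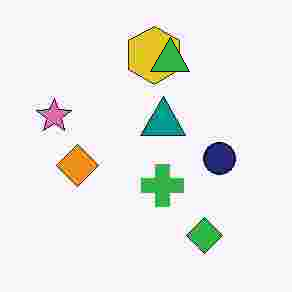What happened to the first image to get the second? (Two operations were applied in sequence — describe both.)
This is the original image heavily JPEG-compressed with obvious blocking artifacts, then overlaid with an additional green triangle.

Blocky 8×8 compression artifacts appear around shape edges and the flat background shows ringing — characteristic JPEG degradation. A green triangle appears in the second image that is absent from the first.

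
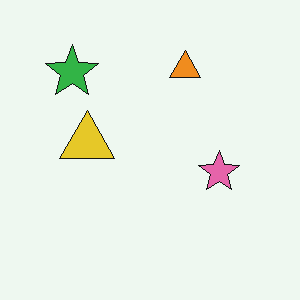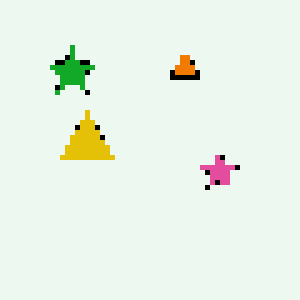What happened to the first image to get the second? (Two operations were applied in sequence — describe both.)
It was mildly pixelated, then given slightly increased contrast.

Shapes are reduced to large square blocks; fine edges and outlines are lost — a downscale-then-upscale (mosaic) effect. Tones are pushed away from mid-grey across the whole image — a global contrast change.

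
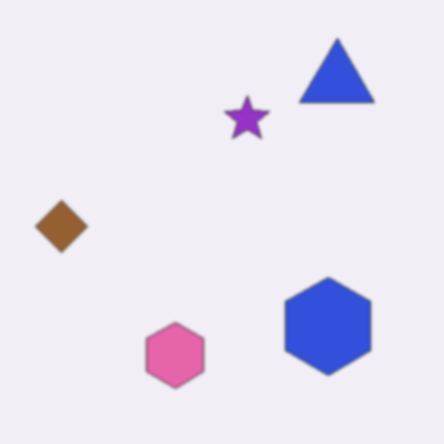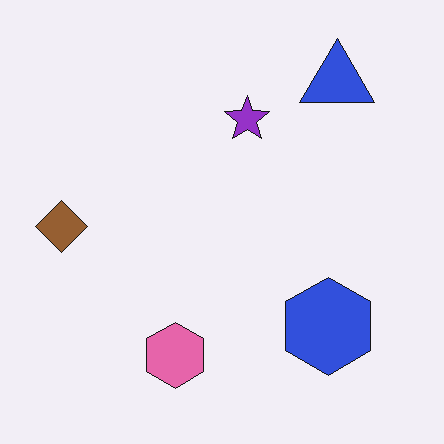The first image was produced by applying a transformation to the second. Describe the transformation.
This is the original image slightly softened.

Shape edges and outlines are uniformly softened across the whole image.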